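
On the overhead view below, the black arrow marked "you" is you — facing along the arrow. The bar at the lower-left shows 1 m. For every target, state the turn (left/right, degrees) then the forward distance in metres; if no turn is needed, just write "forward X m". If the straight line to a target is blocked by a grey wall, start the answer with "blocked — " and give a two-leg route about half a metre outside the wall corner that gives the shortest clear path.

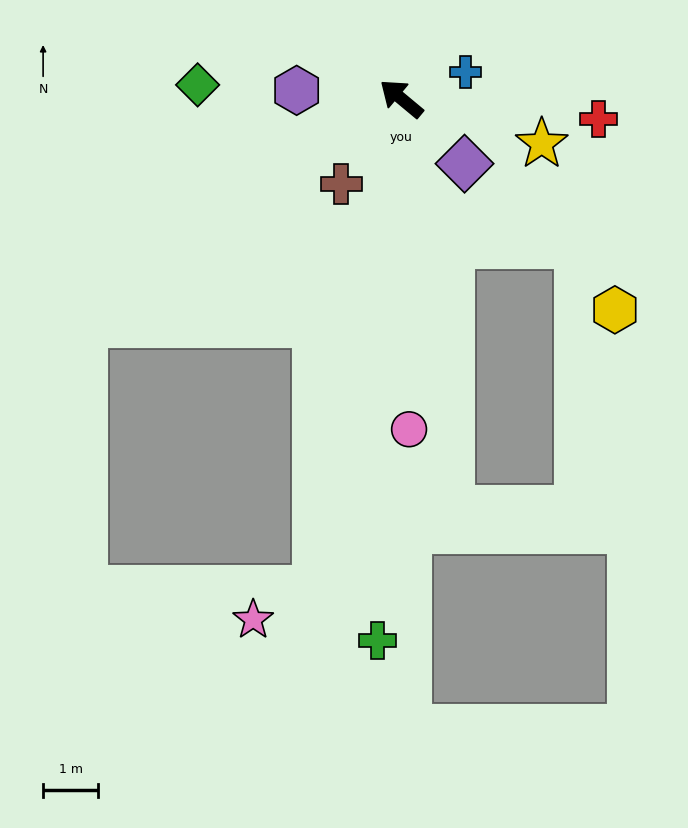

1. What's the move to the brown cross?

turn left 95°, forward 1.9 m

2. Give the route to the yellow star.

turn right 158°, forward 2.7 m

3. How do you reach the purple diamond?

turn left 174°, forward 1.6 m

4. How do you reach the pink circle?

turn left 131°, forward 6.0 m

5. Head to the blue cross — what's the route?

turn right 118°, forward 1.3 m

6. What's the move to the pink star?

blocked — turn left 120°, forward 9.0 m, then turn right 54°, forward 1.3 m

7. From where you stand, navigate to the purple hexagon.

turn left 35°, forward 1.9 m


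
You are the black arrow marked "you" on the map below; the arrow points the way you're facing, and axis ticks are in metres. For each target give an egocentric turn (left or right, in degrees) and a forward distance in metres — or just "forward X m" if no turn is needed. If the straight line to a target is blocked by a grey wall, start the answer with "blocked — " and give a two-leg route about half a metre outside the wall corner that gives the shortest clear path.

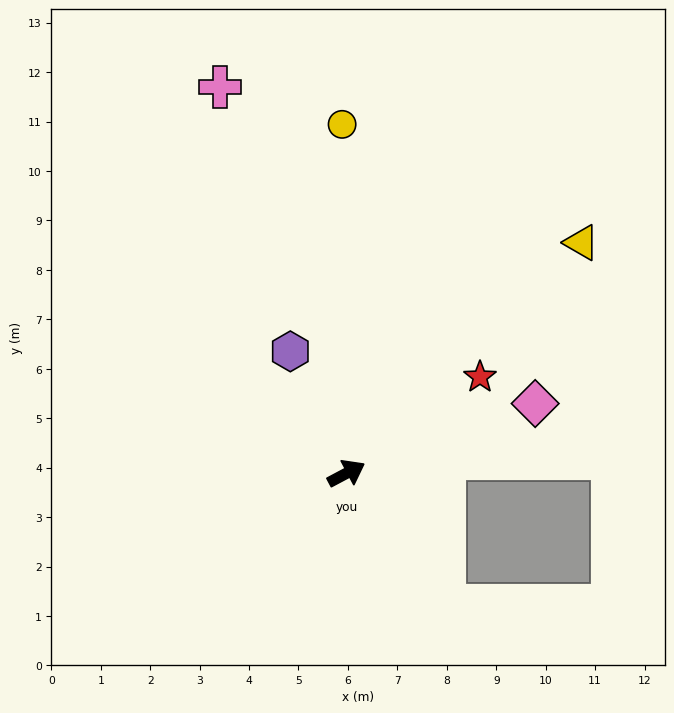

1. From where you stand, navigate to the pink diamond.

turn right 8°, forward 4.1 m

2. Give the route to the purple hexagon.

turn left 87°, forward 2.7 m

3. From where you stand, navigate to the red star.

turn left 8°, forward 3.3 m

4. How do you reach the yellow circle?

turn left 63°, forward 7.1 m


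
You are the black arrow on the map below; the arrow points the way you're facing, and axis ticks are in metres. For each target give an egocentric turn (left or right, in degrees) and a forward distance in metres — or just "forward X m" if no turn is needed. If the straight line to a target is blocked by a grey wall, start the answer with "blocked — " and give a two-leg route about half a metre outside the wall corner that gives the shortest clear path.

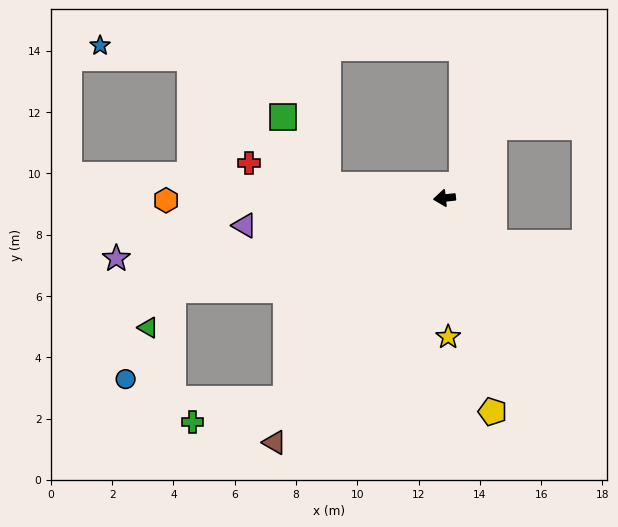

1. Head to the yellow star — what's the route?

turn left 85°, forward 4.5 m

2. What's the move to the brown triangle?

turn left 49°, forward 9.7 m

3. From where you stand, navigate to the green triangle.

blocked — turn left 13°, forward 9.3 m, then turn left 37°, forward 1.5 m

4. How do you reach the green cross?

blocked — turn left 45°, forward 8.3 m, then turn right 37°, forward 3.1 m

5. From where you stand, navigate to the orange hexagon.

turn right 6°, forward 9.1 m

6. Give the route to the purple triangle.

forward 6.6 m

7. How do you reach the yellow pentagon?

turn left 96°, forward 7.1 m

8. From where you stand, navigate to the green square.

blocked — turn right 13°, forward 3.8 m, then turn right 49°, forward 2.7 m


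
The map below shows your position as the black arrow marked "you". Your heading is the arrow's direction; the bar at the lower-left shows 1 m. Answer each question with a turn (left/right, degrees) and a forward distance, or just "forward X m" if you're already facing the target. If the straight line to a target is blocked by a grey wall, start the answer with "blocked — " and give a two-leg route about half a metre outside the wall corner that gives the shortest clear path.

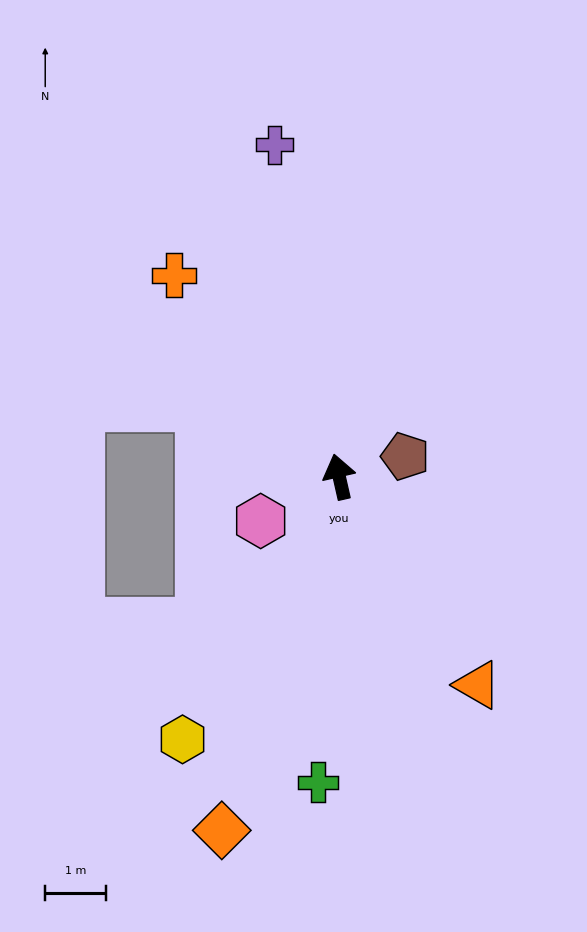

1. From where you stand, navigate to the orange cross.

turn left 27°, forward 4.3 m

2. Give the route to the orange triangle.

turn right 159°, forward 4.1 m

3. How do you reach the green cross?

turn left 163°, forward 5.1 m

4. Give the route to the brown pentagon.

turn right 86°, forward 1.1 m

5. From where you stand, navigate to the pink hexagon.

turn left 107°, forward 1.5 m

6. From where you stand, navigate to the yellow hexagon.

turn left 136°, forward 5.1 m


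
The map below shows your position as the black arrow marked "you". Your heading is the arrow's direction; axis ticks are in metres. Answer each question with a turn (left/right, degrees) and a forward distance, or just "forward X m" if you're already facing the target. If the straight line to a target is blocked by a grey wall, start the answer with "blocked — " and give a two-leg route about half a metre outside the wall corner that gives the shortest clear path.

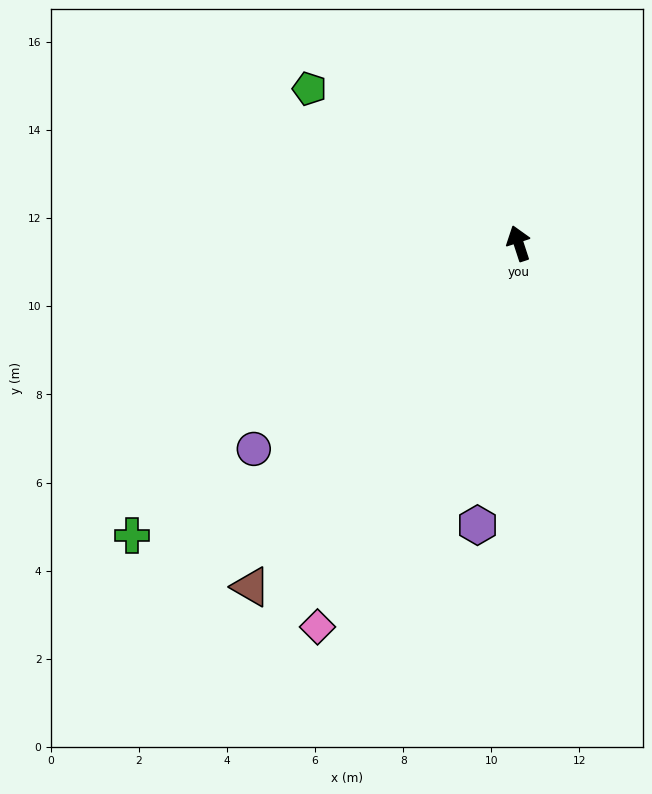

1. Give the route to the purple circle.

turn left 110°, forward 7.6 m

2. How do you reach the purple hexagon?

turn left 154°, forward 6.5 m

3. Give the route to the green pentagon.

turn left 35°, forward 5.9 m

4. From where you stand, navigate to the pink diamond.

turn left 134°, forward 9.8 m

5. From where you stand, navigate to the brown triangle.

turn left 124°, forward 9.9 m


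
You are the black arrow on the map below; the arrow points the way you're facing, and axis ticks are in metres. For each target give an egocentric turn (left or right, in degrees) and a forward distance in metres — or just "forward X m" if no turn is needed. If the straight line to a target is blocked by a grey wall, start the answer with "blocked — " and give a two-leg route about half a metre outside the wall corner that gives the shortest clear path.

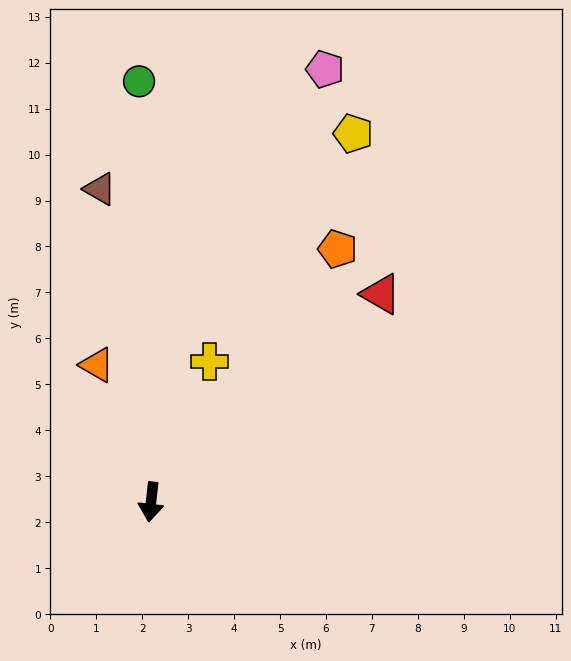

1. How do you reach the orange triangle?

turn right 152°, forward 3.2 m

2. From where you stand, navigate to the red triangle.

turn left 139°, forward 6.7 m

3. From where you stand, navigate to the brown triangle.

turn right 164°, forward 6.9 m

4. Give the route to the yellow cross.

turn left 164°, forward 3.3 m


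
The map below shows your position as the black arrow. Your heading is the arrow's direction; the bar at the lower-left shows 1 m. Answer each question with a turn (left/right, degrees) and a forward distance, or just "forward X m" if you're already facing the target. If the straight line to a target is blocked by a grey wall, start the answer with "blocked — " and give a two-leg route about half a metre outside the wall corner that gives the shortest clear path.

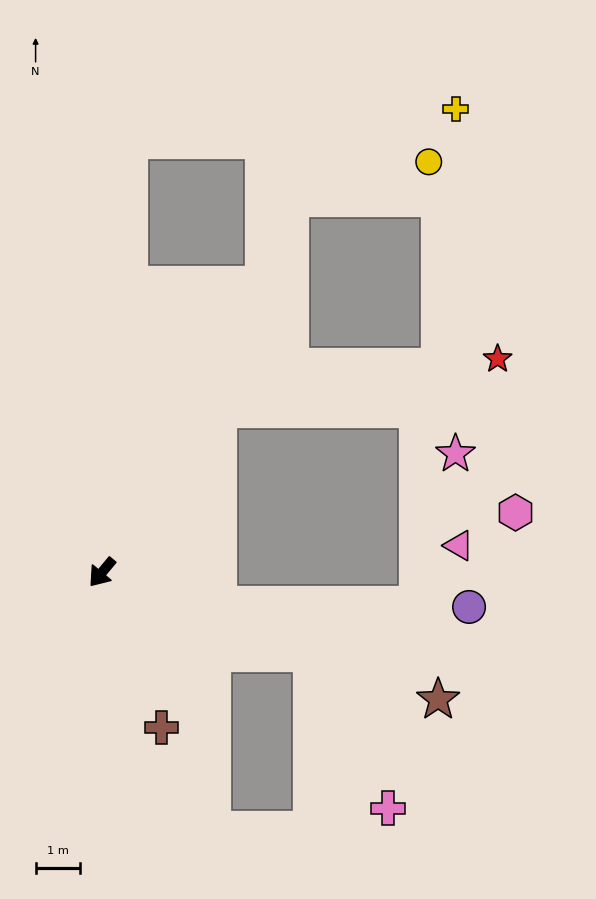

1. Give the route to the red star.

blocked — turn right 176°, forward 4.5 m, then turn right 44°, forward 6.4 m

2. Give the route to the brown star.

turn left 109°, forward 8.1 m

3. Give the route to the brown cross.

turn left 61°, forward 3.8 m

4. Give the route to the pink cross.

blocked — turn left 109°, forward 5.1 m, then turn right 43°, forward 3.9 m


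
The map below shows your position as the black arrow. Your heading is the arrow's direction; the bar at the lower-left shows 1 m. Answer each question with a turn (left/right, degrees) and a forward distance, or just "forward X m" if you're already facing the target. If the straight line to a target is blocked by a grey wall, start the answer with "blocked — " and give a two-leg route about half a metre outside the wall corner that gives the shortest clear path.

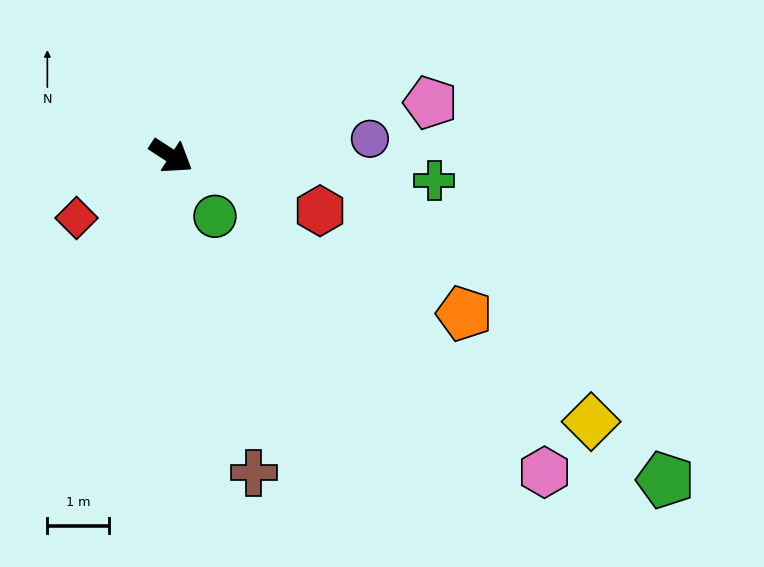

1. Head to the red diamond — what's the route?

turn right 114°, forward 1.8 m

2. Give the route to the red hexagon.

turn left 13°, forward 2.6 m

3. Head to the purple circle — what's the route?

turn left 38°, forward 3.2 m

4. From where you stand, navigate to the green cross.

turn left 28°, forward 4.3 m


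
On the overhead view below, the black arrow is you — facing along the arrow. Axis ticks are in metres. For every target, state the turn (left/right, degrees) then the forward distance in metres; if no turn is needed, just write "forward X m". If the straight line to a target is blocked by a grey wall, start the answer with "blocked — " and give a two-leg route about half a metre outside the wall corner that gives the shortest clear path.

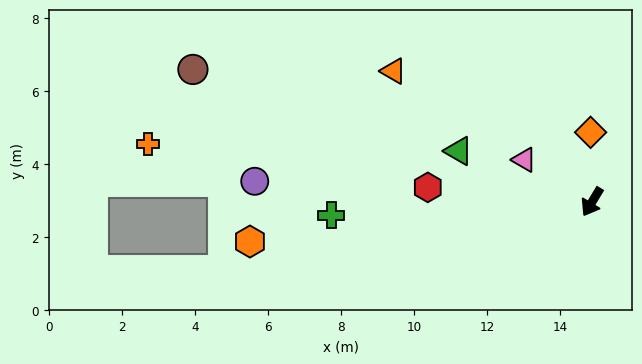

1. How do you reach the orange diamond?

turn right 148°, forward 1.9 m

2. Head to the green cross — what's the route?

turn right 56°, forward 7.2 m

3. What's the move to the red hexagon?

turn right 64°, forward 4.5 m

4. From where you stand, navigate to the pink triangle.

turn right 91°, forward 2.2 m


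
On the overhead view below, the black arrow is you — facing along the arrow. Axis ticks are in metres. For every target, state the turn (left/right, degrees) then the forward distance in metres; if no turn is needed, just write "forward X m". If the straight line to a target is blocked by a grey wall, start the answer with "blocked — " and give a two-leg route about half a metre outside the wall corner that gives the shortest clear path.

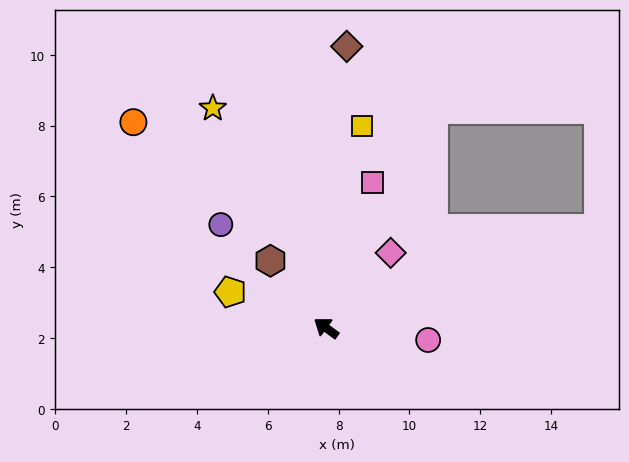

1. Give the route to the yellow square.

turn right 64°, forward 5.8 m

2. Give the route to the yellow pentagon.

turn left 16°, forward 2.9 m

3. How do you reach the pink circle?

turn right 150°, forward 2.9 m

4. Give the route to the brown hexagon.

turn right 14°, forward 2.5 m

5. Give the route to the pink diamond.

turn right 94°, forward 2.8 m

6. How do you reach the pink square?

turn right 71°, forward 4.3 m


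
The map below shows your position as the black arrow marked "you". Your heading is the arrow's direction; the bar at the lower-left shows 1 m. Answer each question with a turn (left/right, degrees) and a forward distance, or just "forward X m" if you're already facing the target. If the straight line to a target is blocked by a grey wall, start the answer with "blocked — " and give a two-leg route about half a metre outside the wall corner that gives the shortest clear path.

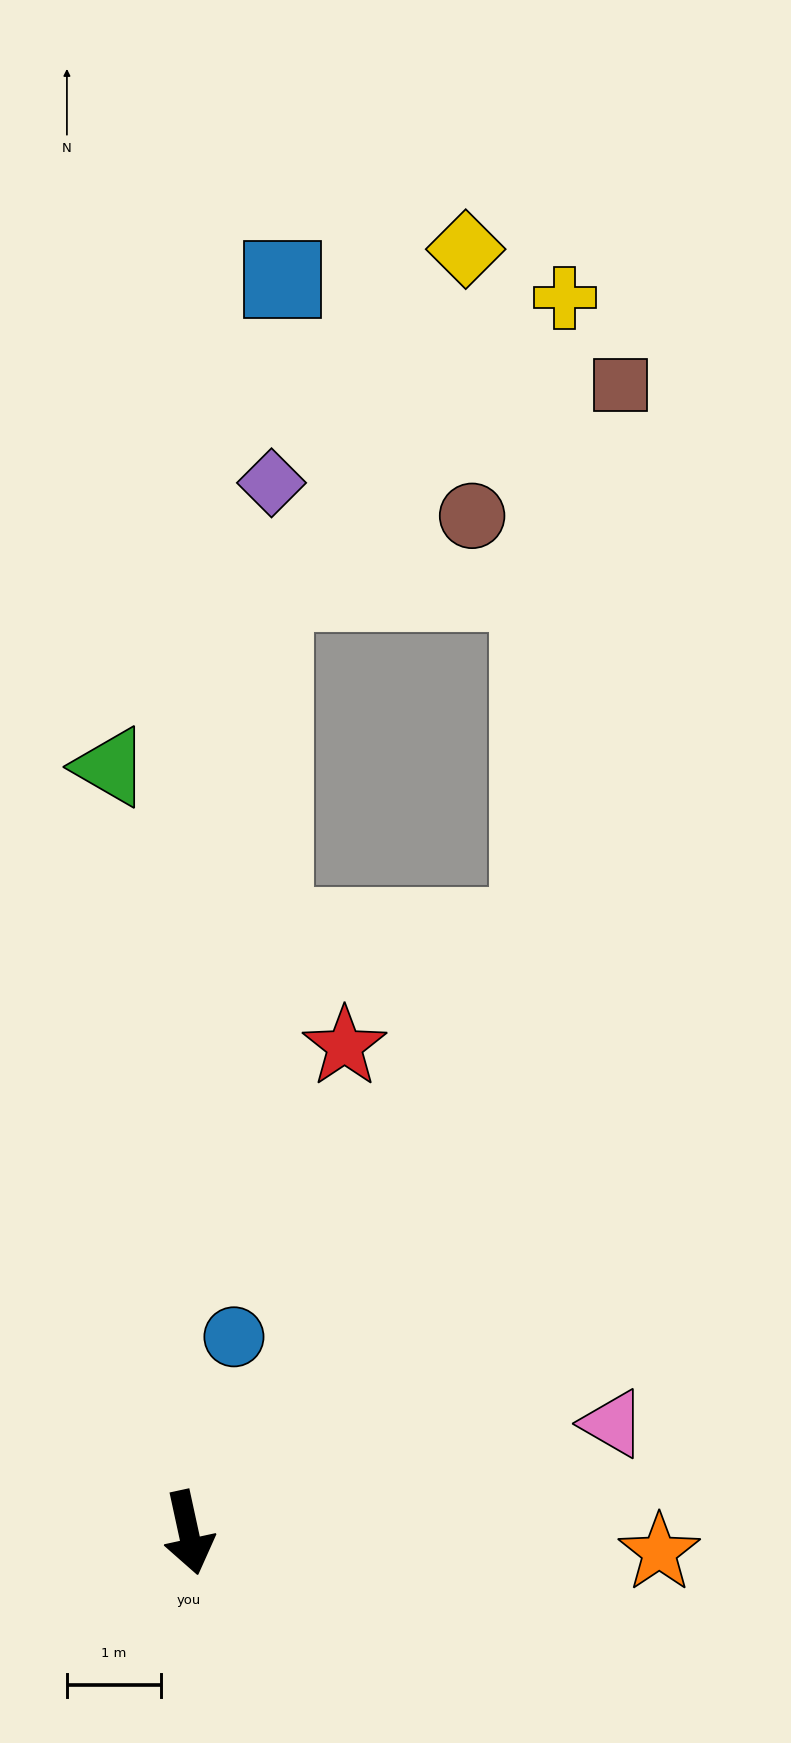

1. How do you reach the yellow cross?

blocked — turn left 138°, forward 7.4 m, then turn left 27°, forward 6.7 m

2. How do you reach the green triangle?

turn left 174°, forward 8.2 m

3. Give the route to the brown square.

blocked — turn left 138°, forward 7.4 m, then turn left 20°, forward 5.9 m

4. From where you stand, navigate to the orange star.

turn left 75°, forward 5.0 m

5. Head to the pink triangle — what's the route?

turn left 92°, forward 4.7 m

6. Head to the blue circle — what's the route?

turn left 155°, forward 2.1 m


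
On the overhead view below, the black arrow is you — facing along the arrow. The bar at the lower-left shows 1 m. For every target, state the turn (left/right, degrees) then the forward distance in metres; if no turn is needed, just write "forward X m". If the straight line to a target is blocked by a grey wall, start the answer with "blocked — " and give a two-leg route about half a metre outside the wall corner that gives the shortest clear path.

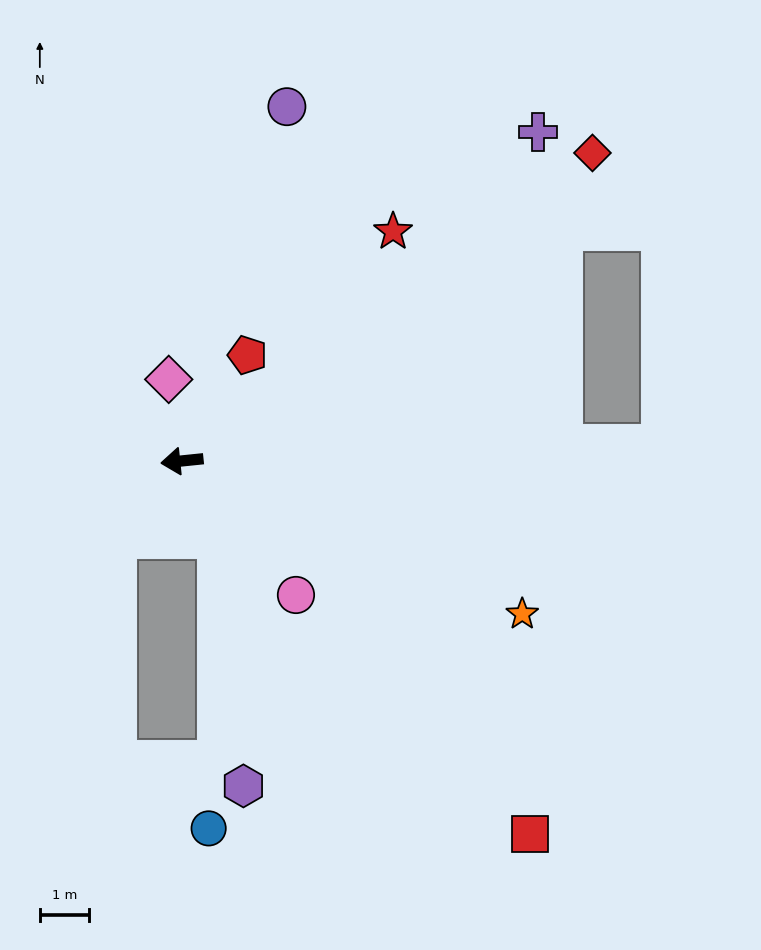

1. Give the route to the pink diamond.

turn right 87°, forward 1.7 m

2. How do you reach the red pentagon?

turn right 128°, forward 2.5 m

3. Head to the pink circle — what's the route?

turn left 125°, forward 3.6 m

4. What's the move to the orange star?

turn left 150°, forward 7.6 m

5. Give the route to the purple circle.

turn right 112°, forward 7.5 m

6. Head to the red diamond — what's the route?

turn right 149°, forward 10.5 m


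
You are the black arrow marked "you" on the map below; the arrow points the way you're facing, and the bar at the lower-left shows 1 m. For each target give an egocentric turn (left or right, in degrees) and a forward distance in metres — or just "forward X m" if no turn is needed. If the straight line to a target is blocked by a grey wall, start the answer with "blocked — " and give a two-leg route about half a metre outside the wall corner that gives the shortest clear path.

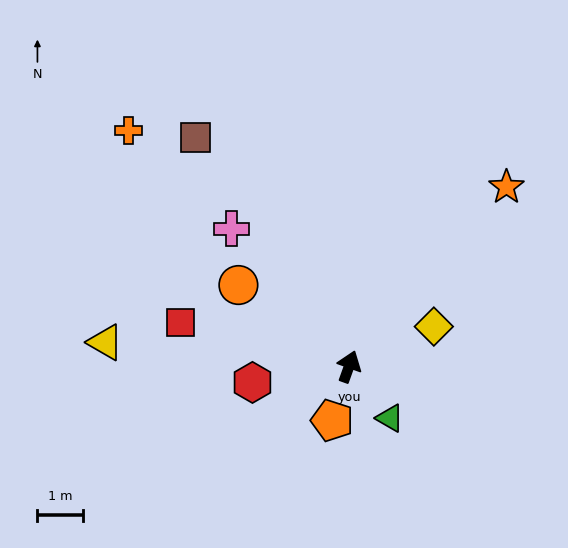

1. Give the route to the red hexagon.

turn left 119°, forward 2.2 m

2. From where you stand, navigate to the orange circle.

turn left 73°, forward 3.0 m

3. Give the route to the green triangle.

turn right 122°, forward 1.4 m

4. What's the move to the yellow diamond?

turn right 45°, forward 2.1 m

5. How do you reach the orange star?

turn right 22°, forward 5.3 m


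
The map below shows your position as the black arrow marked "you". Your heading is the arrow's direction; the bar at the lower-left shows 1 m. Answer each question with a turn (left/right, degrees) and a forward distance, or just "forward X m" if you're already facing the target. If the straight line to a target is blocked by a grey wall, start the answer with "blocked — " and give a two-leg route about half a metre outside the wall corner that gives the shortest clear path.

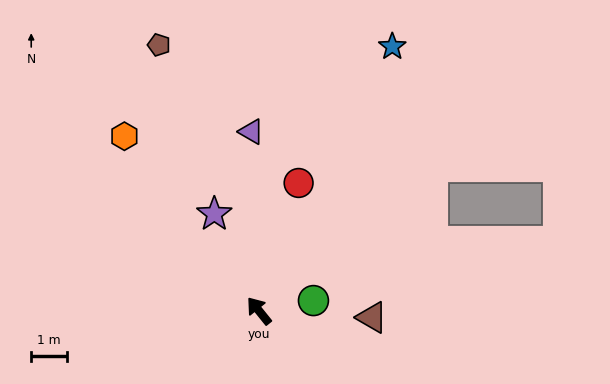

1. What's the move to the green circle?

turn right 118°, forward 1.6 m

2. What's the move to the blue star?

turn right 66°, forward 8.3 m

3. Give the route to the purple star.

turn right 14°, forward 3.0 m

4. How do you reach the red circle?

turn right 56°, forward 3.8 m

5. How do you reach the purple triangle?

turn right 36°, forward 5.0 m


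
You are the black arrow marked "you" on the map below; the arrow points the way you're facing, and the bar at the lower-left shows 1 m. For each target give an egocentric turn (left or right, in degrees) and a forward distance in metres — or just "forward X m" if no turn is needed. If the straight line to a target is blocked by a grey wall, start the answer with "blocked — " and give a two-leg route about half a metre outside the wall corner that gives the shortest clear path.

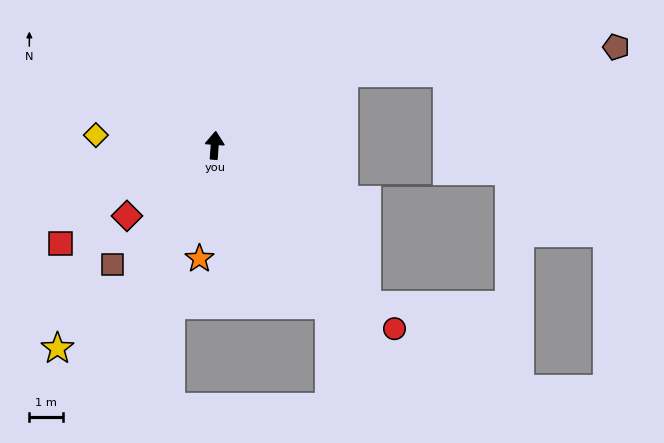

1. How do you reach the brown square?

turn left 144°, forward 4.7 m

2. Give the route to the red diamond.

turn left 133°, forward 3.3 m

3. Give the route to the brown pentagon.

blocked — turn right 57°, forward 4.4 m, then turn right 23°, forward 8.1 m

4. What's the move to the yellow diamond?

turn left 89°, forward 3.5 m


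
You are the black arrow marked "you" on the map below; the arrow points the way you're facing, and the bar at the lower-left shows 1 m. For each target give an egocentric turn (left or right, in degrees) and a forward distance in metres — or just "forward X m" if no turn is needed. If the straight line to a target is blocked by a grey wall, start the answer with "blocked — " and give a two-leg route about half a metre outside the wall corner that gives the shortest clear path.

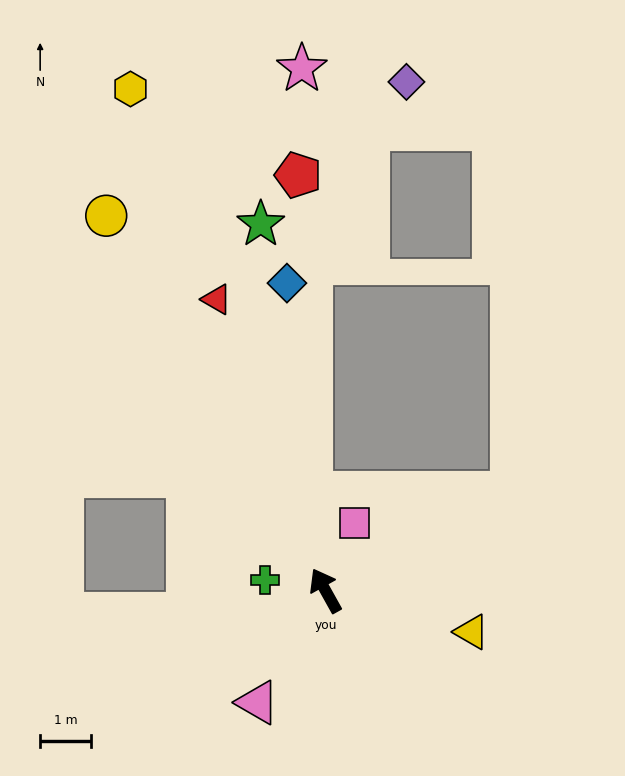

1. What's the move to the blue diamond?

turn right 22°, forward 6.1 m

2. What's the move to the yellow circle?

forward 8.6 m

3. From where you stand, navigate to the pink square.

turn right 52°, forward 1.5 m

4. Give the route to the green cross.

turn left 51°, forward 1.2 m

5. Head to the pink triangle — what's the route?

turn left 120°, forward 2.6 m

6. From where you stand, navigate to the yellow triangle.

turn right 135°, forward 3.0 m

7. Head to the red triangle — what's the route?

turn right 9°, forward 6.1 m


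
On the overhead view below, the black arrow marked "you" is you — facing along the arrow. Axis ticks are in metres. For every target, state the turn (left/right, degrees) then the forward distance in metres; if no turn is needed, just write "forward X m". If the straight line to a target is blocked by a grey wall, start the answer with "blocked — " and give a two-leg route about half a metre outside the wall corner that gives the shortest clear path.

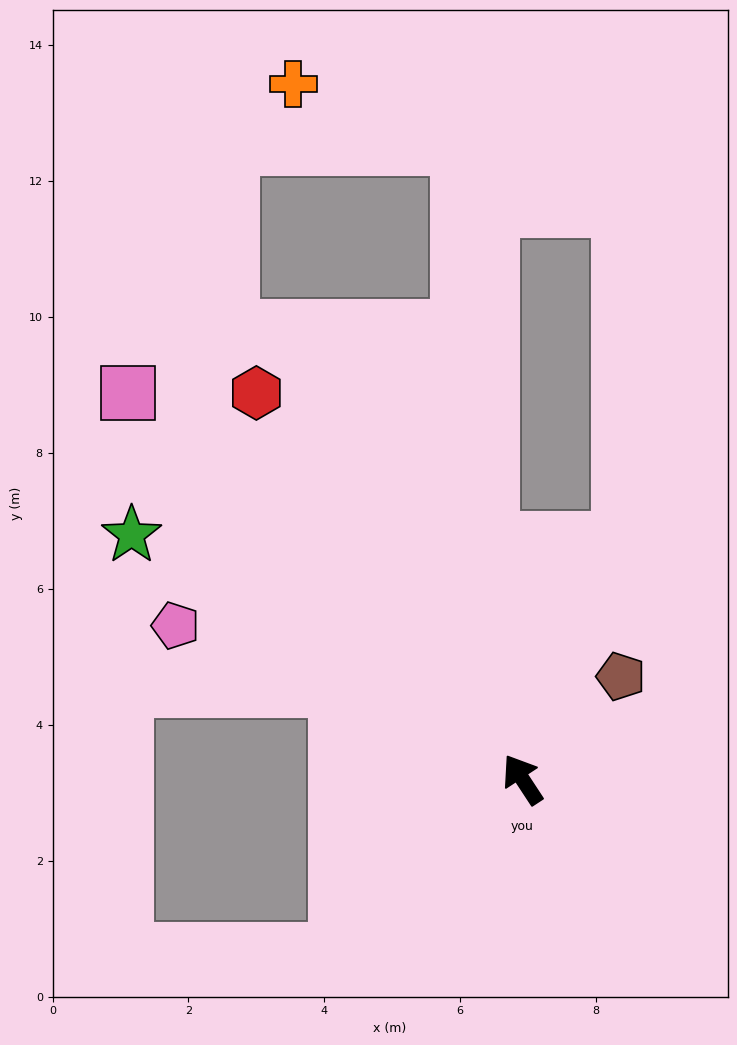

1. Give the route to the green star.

turn left 25°, forward 6.8 m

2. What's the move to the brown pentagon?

turn right 77°, forward 2.1 m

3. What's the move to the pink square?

turn left 12°, forward 8.1 m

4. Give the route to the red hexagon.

forward 6.9 m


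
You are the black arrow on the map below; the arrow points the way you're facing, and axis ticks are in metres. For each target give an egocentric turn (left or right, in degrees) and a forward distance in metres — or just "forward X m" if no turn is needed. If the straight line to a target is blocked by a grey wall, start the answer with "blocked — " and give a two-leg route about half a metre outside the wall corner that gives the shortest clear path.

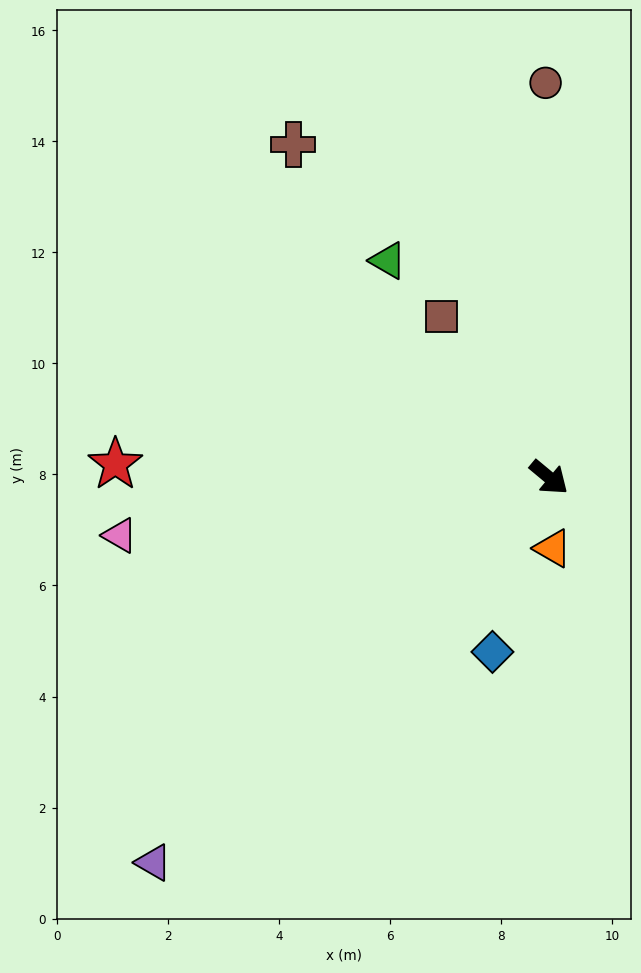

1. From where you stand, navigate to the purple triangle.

turn right 96°, forward 9.9 m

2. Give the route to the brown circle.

turn left 130°, forward 7.1 m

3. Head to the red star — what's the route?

turn right 142°, forward 7.8 m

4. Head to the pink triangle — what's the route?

turn right 133°, forward 7.8 m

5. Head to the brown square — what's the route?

turn left 164°, forward 3.5 m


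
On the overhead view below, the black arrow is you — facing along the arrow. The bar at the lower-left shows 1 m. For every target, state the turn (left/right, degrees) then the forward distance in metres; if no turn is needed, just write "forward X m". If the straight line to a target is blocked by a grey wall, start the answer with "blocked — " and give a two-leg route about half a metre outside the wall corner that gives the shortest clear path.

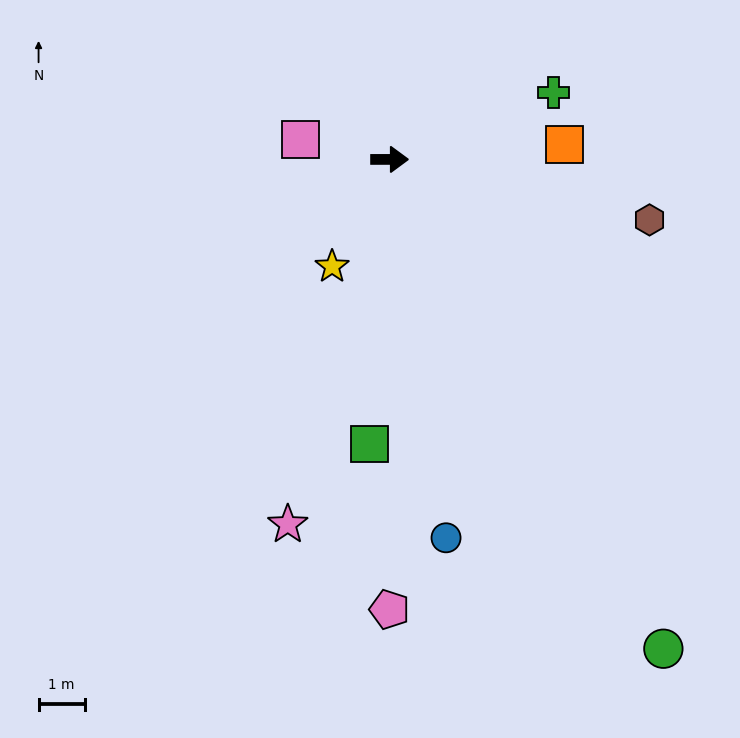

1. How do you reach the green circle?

turn right 61°, forward 12.1 m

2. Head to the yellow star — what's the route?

turn right 118°, forward 2.6 m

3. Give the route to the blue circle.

turn right 82°, forward 8.3 m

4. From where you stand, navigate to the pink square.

turn left 167°, forward 2.0 m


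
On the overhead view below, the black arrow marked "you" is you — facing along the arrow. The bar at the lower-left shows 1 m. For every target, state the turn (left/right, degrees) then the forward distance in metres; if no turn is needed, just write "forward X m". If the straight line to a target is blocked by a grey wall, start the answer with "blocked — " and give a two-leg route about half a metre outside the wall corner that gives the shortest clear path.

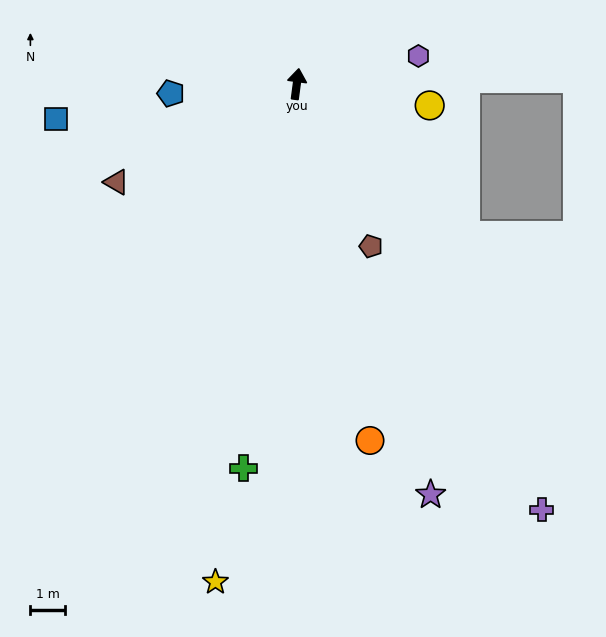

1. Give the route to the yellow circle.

turn right 92°, forward 3.9 m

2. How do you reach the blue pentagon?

turn left 102°, forward 3.7 m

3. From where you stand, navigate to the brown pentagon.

turn right 148°, forward 5.2 m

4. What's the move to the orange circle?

turn right 161°, forward 10.6 m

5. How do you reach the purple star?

turn right 154°, forward 12.6 m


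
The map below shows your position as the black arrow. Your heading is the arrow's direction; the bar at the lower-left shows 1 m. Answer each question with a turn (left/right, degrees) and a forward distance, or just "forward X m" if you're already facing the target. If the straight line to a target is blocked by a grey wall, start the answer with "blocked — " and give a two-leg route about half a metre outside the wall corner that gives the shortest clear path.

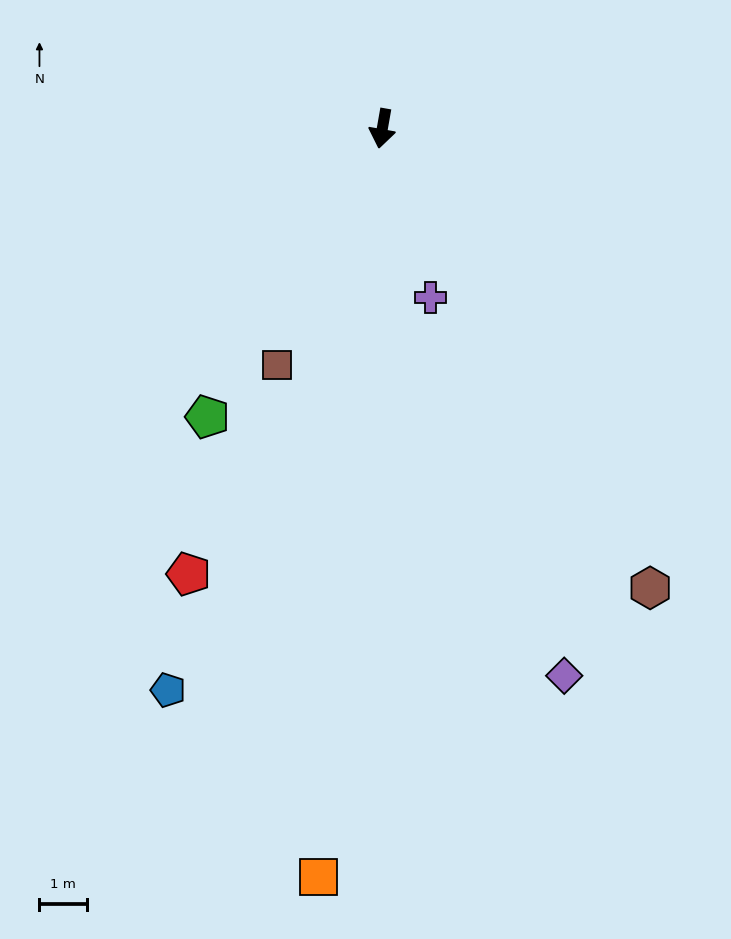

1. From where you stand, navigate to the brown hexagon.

turn left 40°, forward 11.1 m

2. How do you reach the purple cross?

turn left 26°, forward 3.7 m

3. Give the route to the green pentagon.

turn right 21°, forward 7.0 m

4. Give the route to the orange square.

turn left 5°, forward 15.7 m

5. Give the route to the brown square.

turn right 14°, forward 5.4 m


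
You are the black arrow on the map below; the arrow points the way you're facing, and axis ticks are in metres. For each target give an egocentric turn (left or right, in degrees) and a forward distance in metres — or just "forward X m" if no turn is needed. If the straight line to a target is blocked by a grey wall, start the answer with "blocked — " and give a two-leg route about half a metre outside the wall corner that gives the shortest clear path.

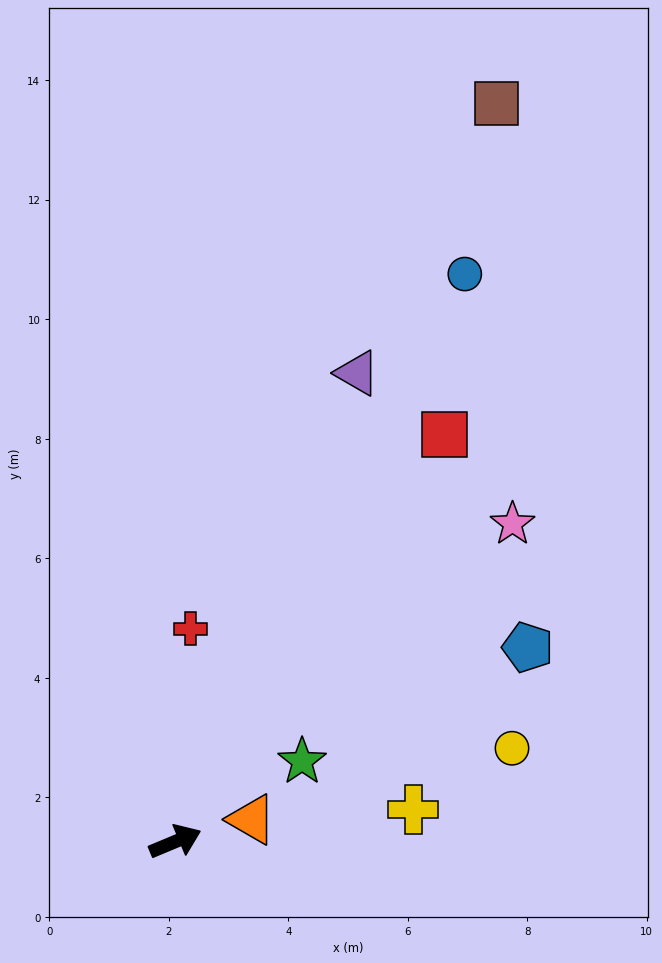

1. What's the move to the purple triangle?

turn left 46°, forward 8.4 m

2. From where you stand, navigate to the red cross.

turn left 63°, forward 3.6 m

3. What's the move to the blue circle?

turn left 40°, forward 10.7 m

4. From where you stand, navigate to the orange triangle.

turn right 6°, forward 1.3 m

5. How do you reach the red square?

turn left 34°, forward 8.2 m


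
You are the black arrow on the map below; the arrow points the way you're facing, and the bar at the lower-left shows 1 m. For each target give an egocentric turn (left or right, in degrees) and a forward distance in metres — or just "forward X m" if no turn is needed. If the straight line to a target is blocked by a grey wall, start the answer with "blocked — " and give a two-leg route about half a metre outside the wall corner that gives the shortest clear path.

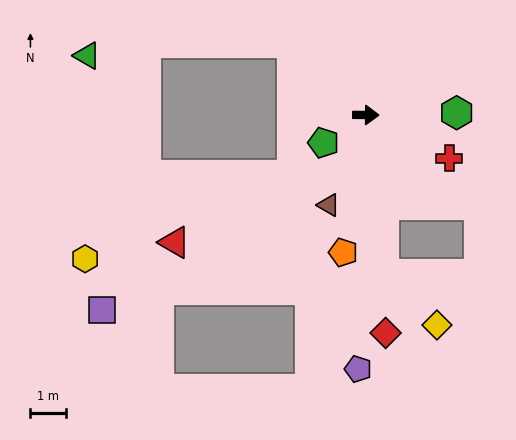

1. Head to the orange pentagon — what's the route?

turn right 99°, forward 3.9 m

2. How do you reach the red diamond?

turn right 84°, forward 6.2 m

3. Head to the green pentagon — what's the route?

turn right 146°, forward 1.4 m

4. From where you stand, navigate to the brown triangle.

turn right 112°, forward 2.8 m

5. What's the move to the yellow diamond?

blocked — turn right 83°, forward 4.5 m, then turn left 39°, forward 2.1 m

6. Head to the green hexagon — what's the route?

forward 2.6 m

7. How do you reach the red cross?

turn right 27°, forward 2.7 m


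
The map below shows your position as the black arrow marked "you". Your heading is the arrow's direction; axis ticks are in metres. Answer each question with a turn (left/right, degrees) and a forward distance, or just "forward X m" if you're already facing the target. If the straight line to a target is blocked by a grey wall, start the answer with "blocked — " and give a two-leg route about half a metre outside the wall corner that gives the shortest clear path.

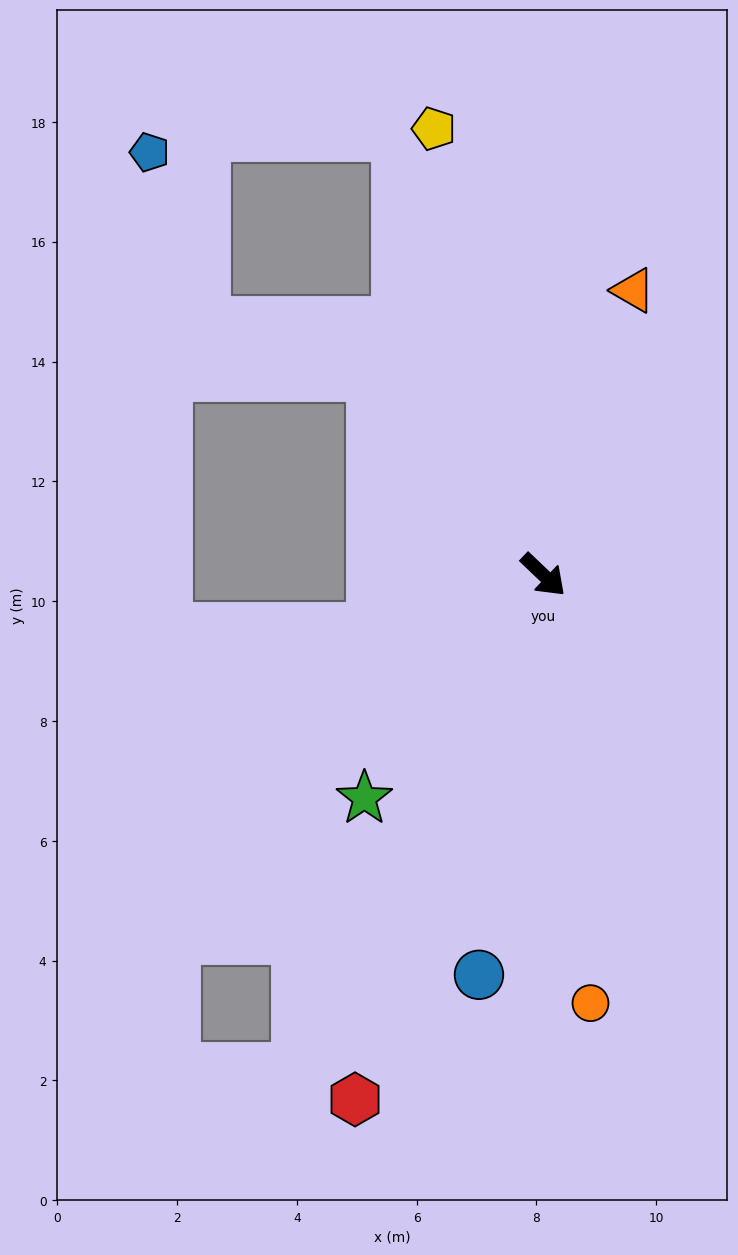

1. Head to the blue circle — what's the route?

turn right 56°, forward 6.8 m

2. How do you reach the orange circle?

turn right 40°, forward 7.2 m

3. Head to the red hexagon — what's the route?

turn right 66°, forward 9.3 m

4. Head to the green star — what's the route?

turn right 85°, forward 4.8 m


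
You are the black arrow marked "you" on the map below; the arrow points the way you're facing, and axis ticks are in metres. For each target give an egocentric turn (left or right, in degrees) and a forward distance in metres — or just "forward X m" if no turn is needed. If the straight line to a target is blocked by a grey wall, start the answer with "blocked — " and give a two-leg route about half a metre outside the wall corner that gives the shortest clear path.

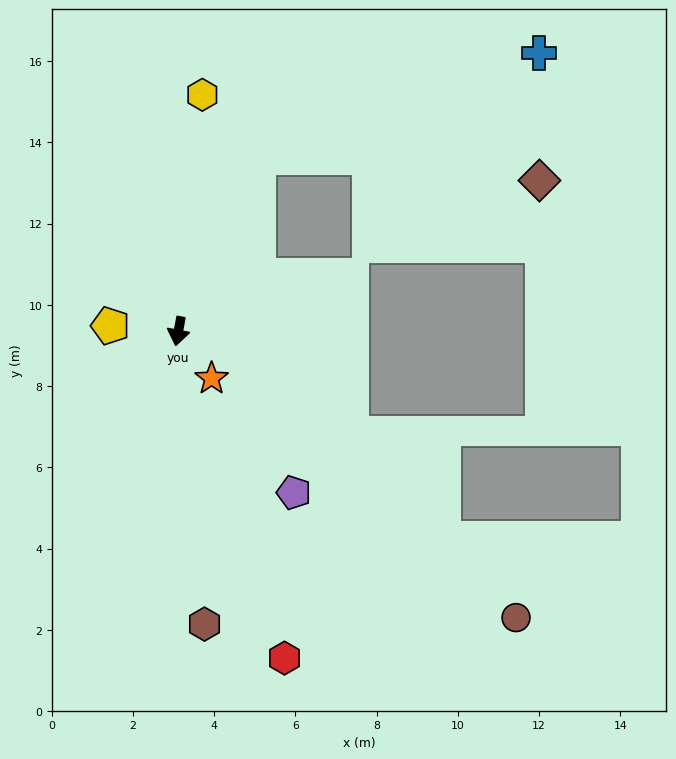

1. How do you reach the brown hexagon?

turn left 16°, forward 7.2 m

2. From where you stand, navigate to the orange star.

turn left 46°, forward 1.4 m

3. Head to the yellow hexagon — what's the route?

turn right 175°, forward 5.9 m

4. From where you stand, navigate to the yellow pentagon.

turn right 84°, forward 1.7 m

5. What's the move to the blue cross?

blocked — turn left 166°, forward 4.7 m, then turn right 45°, forward 7.4 m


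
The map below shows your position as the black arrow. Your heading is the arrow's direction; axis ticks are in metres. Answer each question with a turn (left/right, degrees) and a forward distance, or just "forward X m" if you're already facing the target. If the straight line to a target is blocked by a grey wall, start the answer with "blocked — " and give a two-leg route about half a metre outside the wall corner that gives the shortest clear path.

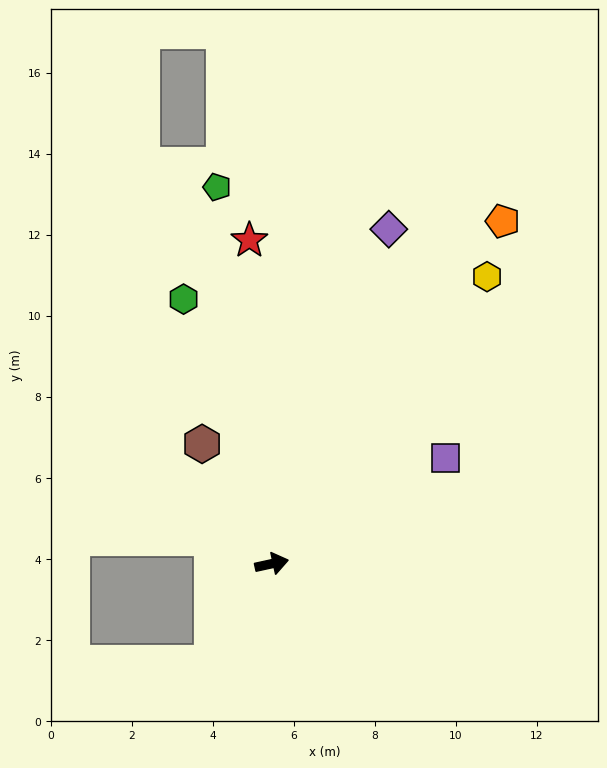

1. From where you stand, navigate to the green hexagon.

turn left 96°, forward 6.9 m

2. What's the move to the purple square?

turn left 19°, forward 5.0 m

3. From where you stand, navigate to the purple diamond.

turn left 58°, forward 8.7 m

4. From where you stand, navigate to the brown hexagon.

turn left 108°, forward 3.4 m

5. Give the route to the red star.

turn left 82°, forward 8.0 m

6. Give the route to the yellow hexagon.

turn left 41°, forward 8.9 m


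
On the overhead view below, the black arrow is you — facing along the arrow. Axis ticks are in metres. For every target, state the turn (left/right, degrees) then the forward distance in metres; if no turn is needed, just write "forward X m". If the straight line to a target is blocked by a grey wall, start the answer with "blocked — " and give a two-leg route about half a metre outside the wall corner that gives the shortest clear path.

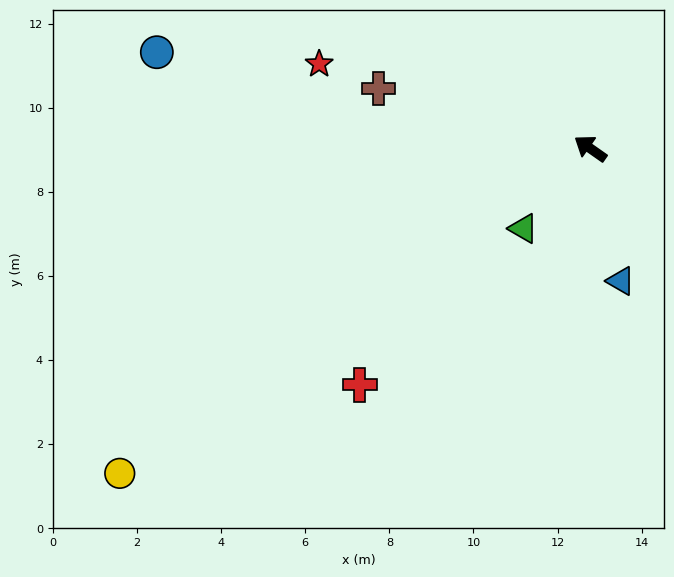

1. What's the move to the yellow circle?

turn left 70°, forward 13.6 m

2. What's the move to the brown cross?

turn left 19°, forward 5.2 m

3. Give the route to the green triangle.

turn left 85°, forward 2.5 m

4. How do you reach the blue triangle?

turn left 138°, forward 3.2 m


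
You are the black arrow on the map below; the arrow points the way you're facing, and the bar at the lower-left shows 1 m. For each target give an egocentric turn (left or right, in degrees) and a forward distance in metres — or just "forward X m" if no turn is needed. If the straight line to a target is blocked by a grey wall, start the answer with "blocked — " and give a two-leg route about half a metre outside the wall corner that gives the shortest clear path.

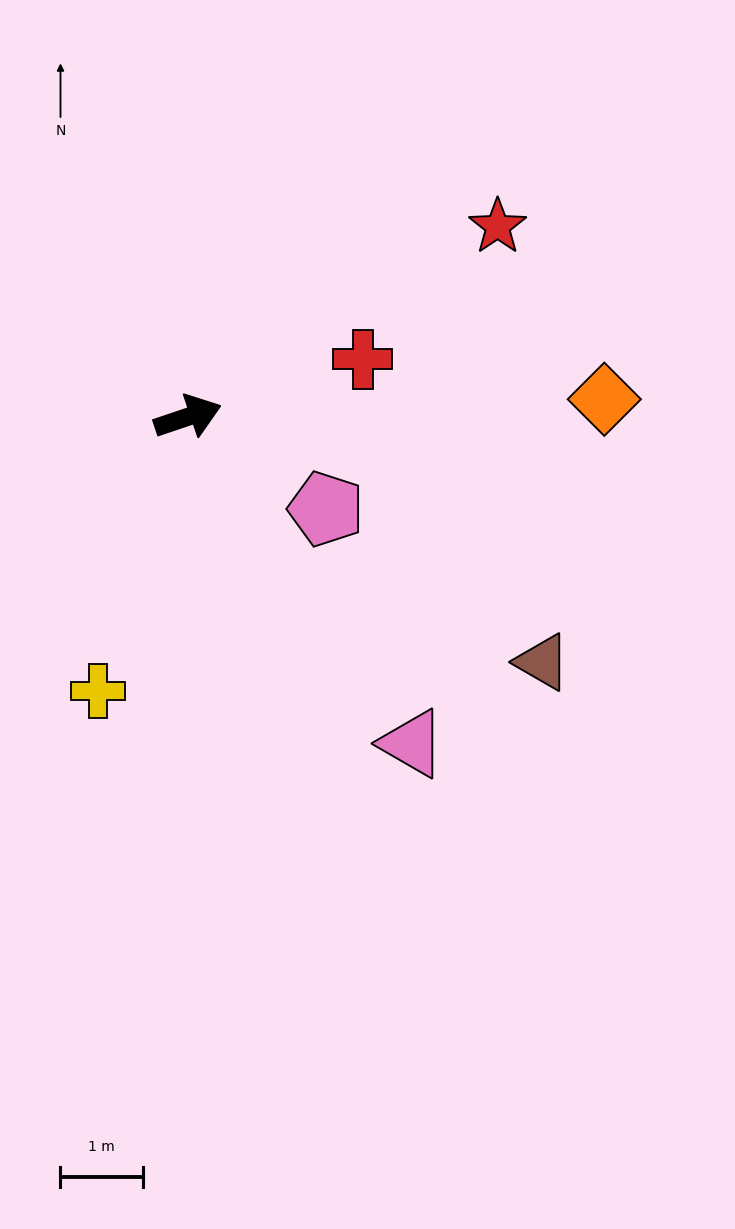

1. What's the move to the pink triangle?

turn right 74°, forward 4.8 m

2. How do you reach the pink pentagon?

turn right 52°, forward 2.0 m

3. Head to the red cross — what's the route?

forward 2.2 m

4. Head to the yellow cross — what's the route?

turn right 127°, forward 3.5 m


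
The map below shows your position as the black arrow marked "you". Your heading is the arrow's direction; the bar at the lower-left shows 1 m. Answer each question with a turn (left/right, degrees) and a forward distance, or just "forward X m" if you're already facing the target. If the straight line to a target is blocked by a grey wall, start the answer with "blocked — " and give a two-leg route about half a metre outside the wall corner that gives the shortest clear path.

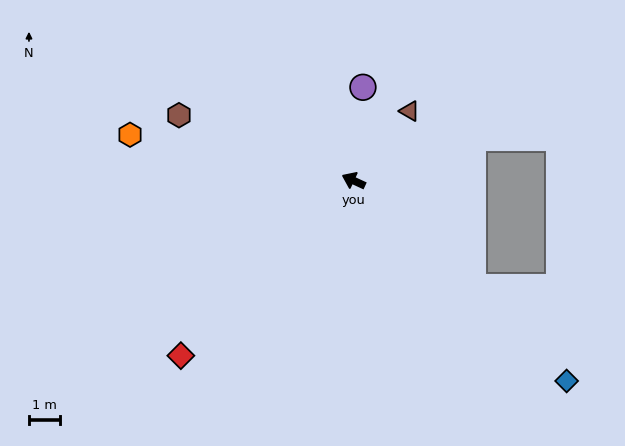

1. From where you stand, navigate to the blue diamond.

turn left 162°, forward 9.4 m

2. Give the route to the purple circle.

turn right 71°, forward 3.0 m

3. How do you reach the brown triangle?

turn right 104°, forward 2.9 m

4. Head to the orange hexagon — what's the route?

turn left 13°, forward 7.4 m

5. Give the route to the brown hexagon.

turn left 4°, forward 6.0 m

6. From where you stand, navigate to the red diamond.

turn left 70°, forward 7.9 m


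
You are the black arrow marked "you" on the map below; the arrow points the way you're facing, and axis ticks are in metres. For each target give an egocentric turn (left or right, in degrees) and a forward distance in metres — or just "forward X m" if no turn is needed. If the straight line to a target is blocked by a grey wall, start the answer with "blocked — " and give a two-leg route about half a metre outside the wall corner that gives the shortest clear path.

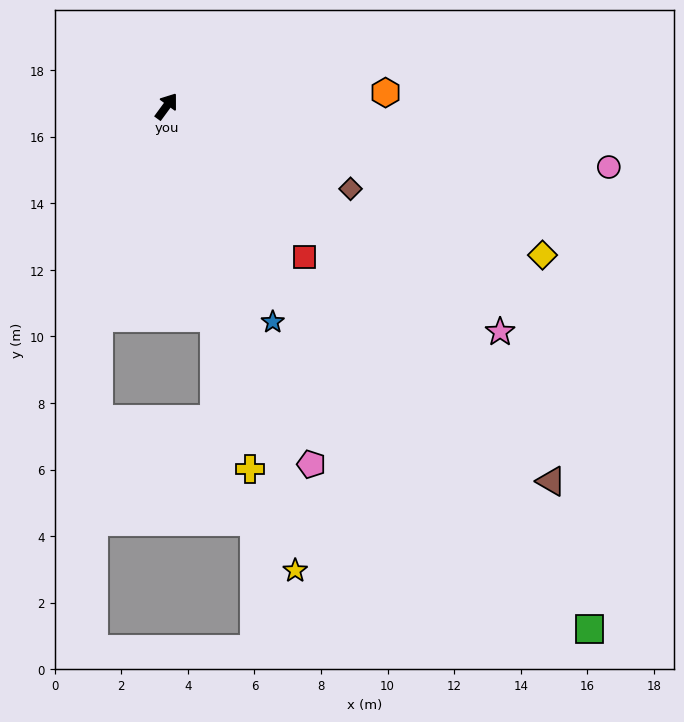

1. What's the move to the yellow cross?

turn right 131°, forward 11.2 m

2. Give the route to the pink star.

turn right 88°, forward 12.1 m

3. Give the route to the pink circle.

turn right 62°, forward 13.4 m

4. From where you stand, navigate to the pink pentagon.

turn right 122°, forward 11.6 m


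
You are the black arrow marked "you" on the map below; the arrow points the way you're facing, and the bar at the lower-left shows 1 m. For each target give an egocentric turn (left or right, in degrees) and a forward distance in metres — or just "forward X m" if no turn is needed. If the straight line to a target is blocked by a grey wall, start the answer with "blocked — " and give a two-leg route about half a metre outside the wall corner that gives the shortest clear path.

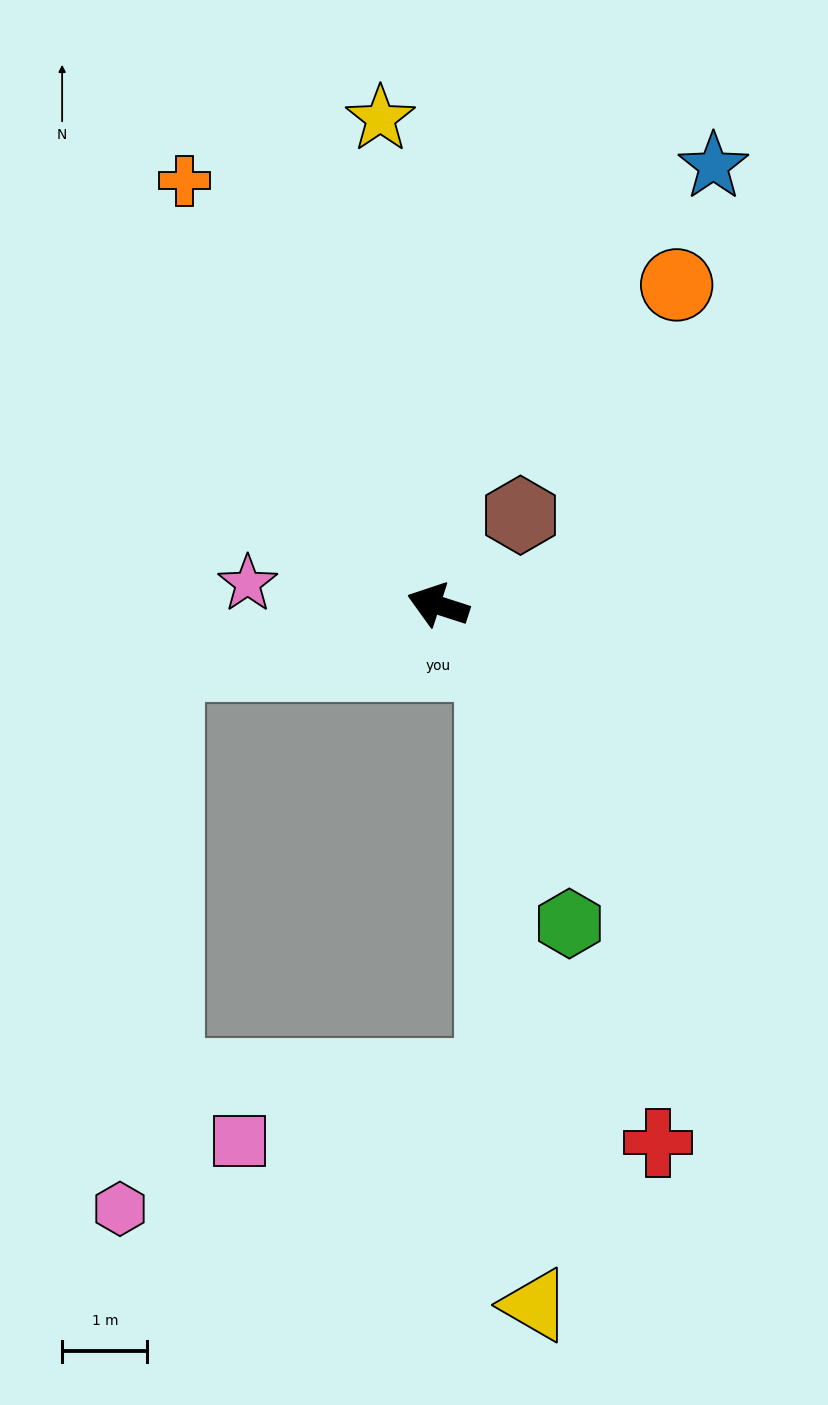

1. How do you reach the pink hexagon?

blocked — turn left 30°, forward 3.2 m, then turn left 73°, forward 6.4 m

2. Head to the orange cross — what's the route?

turn right 41°, forward 5.8 m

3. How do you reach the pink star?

turn left 11°, forward 2.2 m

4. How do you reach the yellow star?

turn right 65°, forward 5.7 m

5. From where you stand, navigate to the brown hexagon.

turn right 115°, forward 1.4 m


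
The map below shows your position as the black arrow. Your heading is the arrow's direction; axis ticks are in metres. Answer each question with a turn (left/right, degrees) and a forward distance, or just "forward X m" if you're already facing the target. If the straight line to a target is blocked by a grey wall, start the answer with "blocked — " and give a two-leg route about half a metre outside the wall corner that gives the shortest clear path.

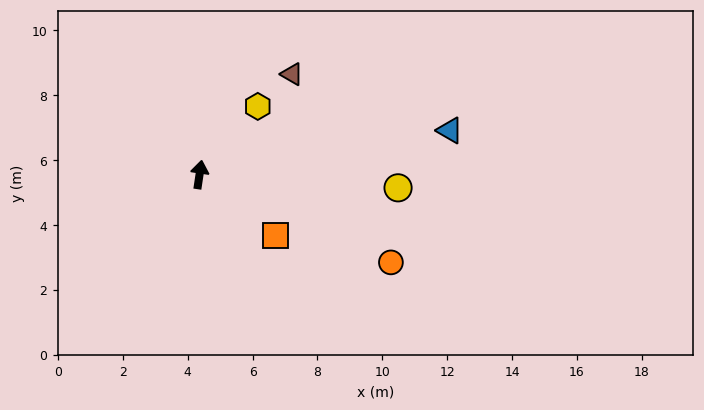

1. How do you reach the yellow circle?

turn right 85°, forward 6.1 m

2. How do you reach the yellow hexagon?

turn right 32°, forward 2.8 m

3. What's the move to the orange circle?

turn right 106°, forward 6.5 m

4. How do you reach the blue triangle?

turn right 71°, forward 7.8 m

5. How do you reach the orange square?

turn right 120°, forward 3.0 m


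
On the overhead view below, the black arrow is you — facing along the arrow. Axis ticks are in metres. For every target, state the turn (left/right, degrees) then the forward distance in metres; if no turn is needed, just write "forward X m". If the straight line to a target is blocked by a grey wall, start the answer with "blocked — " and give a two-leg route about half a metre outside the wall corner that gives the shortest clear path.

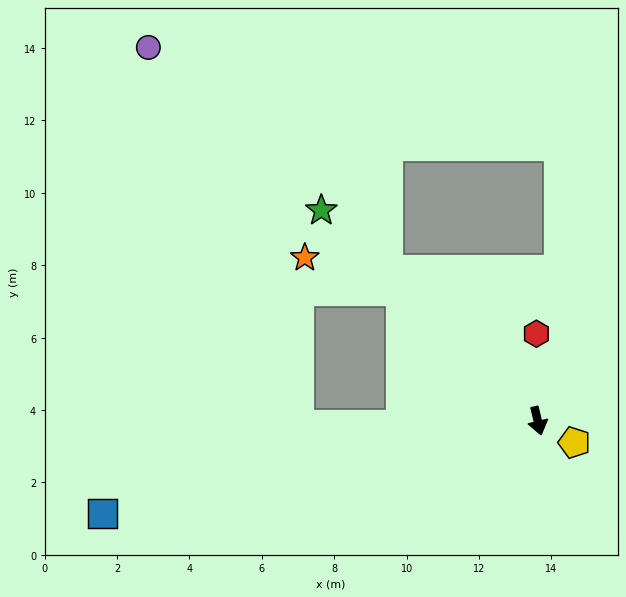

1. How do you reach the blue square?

turn right 91°, forward 12.3 m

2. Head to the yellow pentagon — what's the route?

turn left 46°, forward 1.2 m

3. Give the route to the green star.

turn right 148°, forward 8.3 m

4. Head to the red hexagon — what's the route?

turn left 167°, forward 2.4 m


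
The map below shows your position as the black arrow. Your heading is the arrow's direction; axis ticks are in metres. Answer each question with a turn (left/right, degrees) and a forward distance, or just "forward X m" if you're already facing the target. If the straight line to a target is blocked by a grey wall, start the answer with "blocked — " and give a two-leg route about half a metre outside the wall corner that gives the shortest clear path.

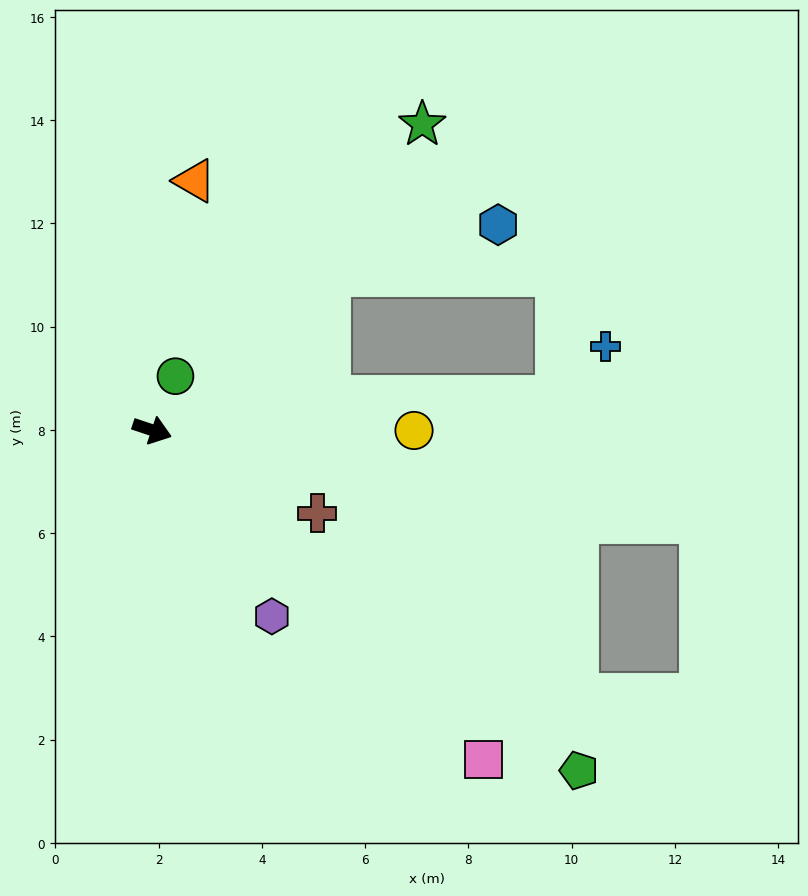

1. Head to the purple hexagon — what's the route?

turn right 39°, forward 4.3 m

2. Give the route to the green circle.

turn left 85°, forward 1.1 m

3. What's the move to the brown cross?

turn right 8°, forward 3.6 m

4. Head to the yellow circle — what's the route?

turn left 18°, forward 5.1 m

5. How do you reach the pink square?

turn right 26°, forward 9.0 m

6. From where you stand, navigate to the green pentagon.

turn right 20°, forward 10.6 m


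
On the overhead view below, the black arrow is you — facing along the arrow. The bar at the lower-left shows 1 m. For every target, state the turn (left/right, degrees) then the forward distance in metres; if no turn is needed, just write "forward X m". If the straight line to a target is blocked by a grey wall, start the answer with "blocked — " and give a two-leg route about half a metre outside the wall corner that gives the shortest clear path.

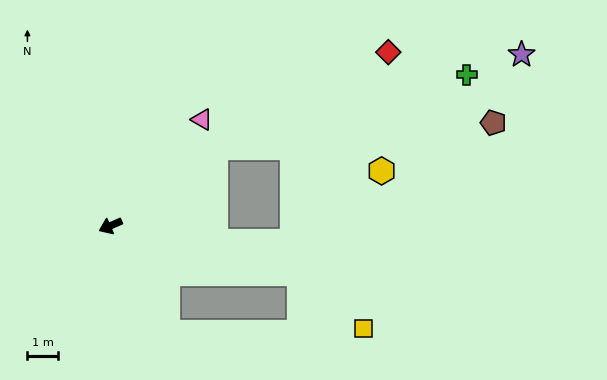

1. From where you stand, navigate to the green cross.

blocked — turn right 167°, forward 4.3 m, then turn right 21°, forward 8.5 m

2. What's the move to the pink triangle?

turn right 154°, forward 4.6 m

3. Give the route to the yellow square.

blocked — turn left 142°, forward 6.4 m, then turn right 27°, forward 2.8 m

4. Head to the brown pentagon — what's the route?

blocked — turn right 167°, forward 4.3 m, then turn right 32°, forward 9.1 m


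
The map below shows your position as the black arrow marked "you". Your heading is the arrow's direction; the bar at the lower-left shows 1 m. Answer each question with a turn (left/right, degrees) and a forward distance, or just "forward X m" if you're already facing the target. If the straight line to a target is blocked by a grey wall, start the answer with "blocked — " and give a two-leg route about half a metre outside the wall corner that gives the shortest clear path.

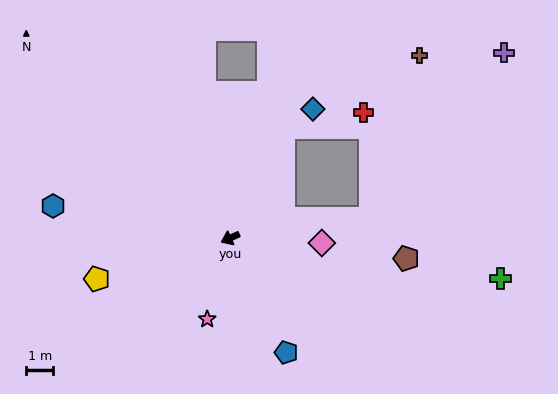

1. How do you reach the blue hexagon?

turn right 35°, forward 6.7 m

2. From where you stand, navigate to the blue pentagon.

turn left 92°, forward 4.7 m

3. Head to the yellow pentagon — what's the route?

turn right 7°, forward 5.2 m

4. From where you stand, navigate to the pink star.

turn left 50°, forward 3.1 m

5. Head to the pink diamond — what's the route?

turn left 153°, forward 3.4 m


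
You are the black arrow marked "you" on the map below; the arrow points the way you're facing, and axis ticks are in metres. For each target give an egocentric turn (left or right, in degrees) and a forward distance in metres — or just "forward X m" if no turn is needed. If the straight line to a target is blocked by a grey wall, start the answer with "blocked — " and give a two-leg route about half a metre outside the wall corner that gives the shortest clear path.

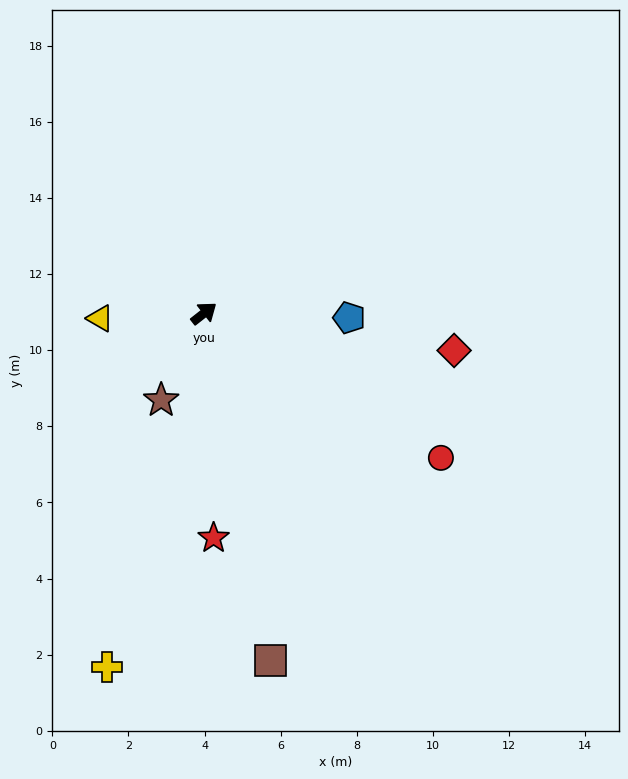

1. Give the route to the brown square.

turn right 117°, forward 9.3 m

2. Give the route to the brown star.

turn right 154°, forward 2.5 m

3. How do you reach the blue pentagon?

turn right 40°, forward 3.8 m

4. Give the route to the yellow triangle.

turn left 145°, forward 2.7 m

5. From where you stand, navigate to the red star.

turn right 126°, forward 5.9 m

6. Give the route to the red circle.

turn right 70°, forward 7.3 m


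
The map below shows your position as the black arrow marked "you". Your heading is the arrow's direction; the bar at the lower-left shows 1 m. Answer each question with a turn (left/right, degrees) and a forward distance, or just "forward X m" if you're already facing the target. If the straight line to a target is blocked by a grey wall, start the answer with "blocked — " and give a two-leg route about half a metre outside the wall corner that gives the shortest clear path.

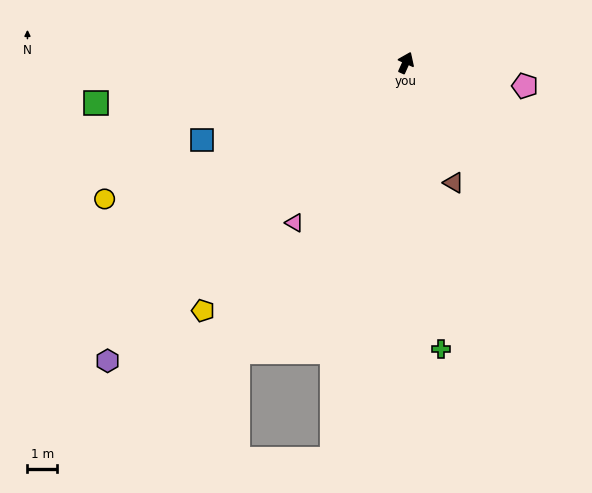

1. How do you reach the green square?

turn left 122°, forward 10.5 m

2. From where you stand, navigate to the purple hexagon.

turn left 159°, forward 14.1 m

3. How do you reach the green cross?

turn right 149°, forward 9.7 m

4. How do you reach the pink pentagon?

turn right 77°, forward 4.1 m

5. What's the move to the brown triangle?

turn right 134°, forward 4.3 m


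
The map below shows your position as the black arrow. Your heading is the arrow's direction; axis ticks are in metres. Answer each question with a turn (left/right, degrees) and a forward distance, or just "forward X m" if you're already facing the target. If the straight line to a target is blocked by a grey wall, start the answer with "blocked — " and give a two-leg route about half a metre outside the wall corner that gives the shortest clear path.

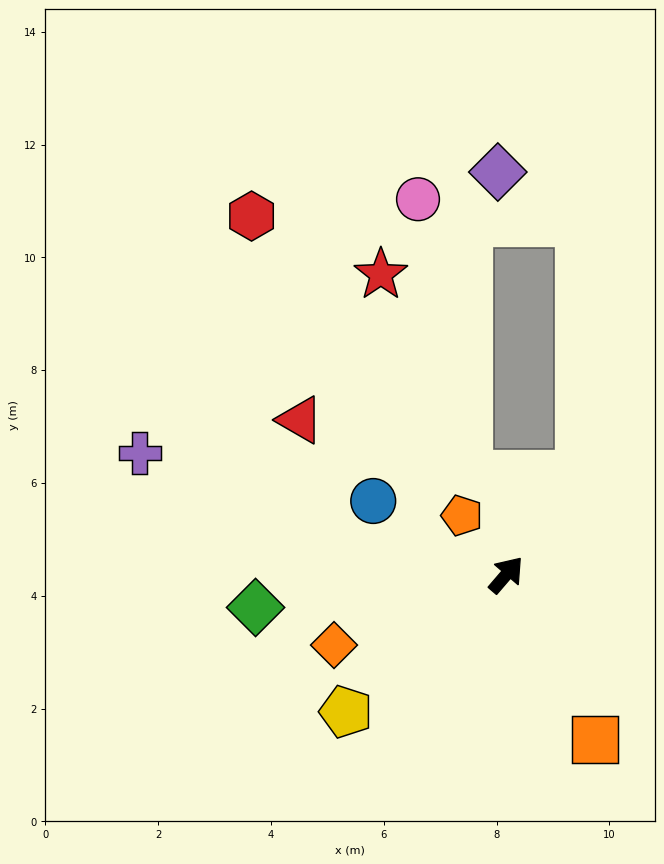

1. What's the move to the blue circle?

turn left 102°, forward 2.7 m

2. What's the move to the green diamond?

turn left 138°, forward 4.5 m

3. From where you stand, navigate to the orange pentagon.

turn left 77°, forward 1.3 m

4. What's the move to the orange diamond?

turn left 153°, forward 3.3 m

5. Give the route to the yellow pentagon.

turn left 171°, forward 3.7 m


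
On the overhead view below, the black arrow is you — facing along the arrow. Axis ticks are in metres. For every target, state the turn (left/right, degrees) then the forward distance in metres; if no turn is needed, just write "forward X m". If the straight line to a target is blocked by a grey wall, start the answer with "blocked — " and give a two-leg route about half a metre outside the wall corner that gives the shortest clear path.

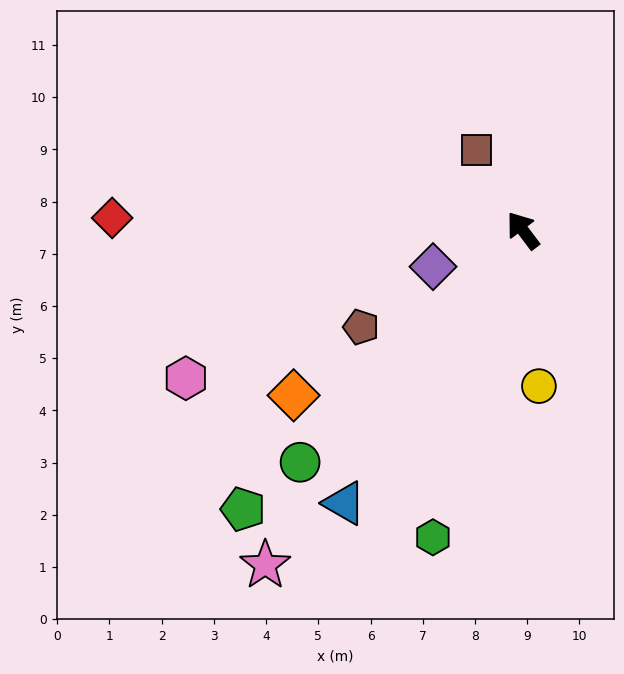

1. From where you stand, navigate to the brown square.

turn right 7°, forward 1.8 m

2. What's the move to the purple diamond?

turn left 75°, forward 1.9 m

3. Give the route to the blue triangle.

turn left 110°, forward 6.2 m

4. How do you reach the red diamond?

turn left 51°, forward 7.9 m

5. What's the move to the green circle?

turn left 99°, forward 6.2 m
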